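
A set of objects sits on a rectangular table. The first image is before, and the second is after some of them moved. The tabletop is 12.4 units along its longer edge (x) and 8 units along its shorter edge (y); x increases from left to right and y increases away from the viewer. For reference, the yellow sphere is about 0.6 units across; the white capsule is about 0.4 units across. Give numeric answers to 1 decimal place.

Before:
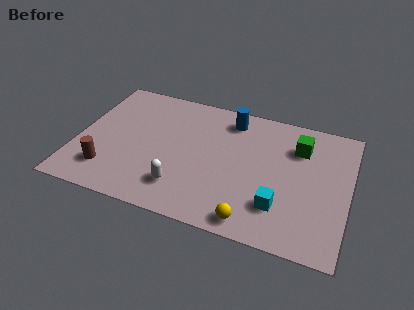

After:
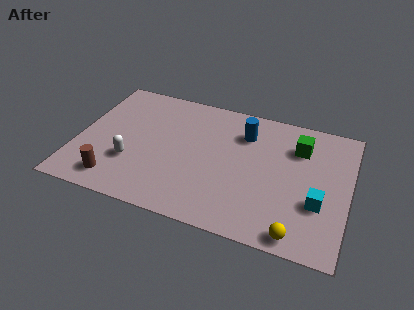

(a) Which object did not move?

the green cube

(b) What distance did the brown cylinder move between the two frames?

0.6

The brown cylinder was near (1.6, 1.8) before and (2.0, 1.3) after, so it travelled √(0.4² + 0.5²) ≈ 0.6 units.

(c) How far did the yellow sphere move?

2.0

From (8.3, 0.9) to (10.3, 0.8), the yellow sphere covered √(2.0² + 0.1²) ≈ 2.0 units.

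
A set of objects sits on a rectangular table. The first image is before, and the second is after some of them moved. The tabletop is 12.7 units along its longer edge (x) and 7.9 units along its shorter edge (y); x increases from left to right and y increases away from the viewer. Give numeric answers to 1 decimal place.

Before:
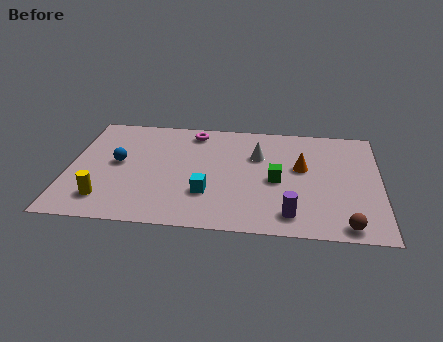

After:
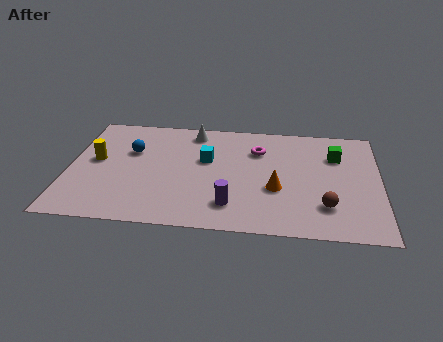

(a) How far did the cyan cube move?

2.4

From (5.7, 2.4) to (5.6, 4.8), the cyan cube covered √(0.1² + 2.4²) ≈ 2.4 units.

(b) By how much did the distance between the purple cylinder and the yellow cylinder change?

-1.3

They were about 7.5 units apart before and 6.2 after — 1.3 units closer together.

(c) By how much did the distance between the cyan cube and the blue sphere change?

-1.0

The distance was about 4.1 in the first image and 3.1 in the second, so they moved 1.0 units closer together.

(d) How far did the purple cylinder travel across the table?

2.4

From (9.1, 1.3) to (6.7, 1.7), the purple cylinder covered √(2.4² + 0.4²) ≈ 2.4 units.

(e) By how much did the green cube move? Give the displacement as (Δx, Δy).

(2.4, 2.0)

From the two frames, the green cube sits at roughly (8.5, 3.6) before and (10.9, 5.6) after.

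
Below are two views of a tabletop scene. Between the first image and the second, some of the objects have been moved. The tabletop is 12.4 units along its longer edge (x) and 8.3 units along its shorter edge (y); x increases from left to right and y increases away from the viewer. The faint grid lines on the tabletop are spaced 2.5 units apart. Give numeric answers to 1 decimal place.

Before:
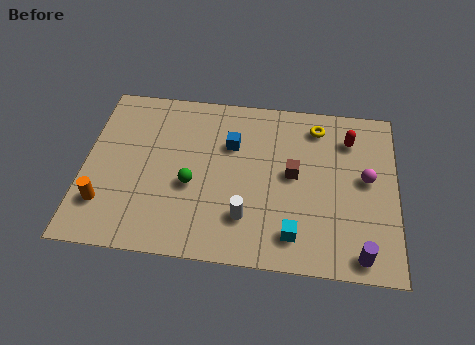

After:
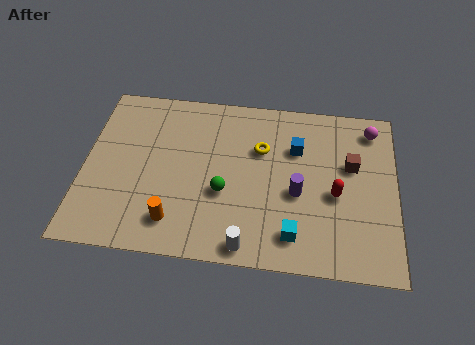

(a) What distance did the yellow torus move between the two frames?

2.6

The yellow torus was near (9.2, 6.9) before and (7.0, 5.5) after, so it travelled √(2.2² + 1.4²) ≈ 2.6 units.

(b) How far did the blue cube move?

2.6

The blue cube moved from about (5.8, 5.6) to (8.4, 5.7), a distance of √(2.6² + 0.1²) ≈ 2.6.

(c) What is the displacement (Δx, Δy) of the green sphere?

(1.3, -0.2)

From the two frames, the green sphere sits at roughly (4.3, 3.4) before and (5.6, 3.2) after.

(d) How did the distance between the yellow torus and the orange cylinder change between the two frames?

-4.5

The distance was about 9.6 in the first image and 5.1 in the second, so they moved 4.5 units closer together.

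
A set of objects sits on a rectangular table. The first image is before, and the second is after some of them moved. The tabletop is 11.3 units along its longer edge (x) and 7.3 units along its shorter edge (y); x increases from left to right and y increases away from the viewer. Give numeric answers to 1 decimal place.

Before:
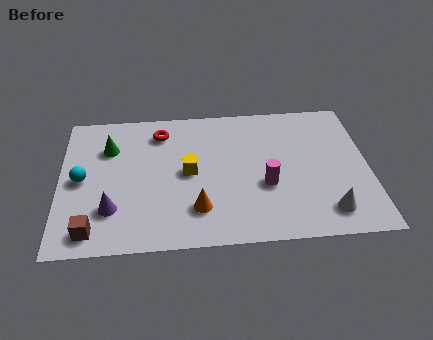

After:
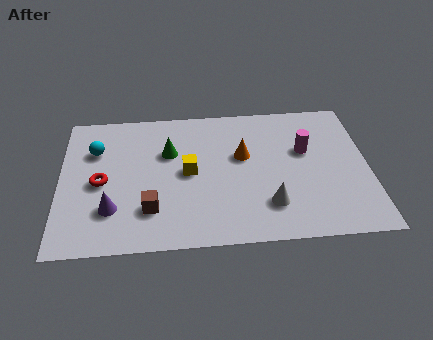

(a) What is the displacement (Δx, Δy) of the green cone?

(2.2, -0.4)

The green cone started near (1.8, 5.2) and ended near (4.0, 4.8).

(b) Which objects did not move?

the yellow cube and the purple cone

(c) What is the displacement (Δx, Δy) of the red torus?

(-2.2, -2.5)

From the two frames, the red torus sits at roughly (3.7, 5.9) before and (1.5, 3.4) after.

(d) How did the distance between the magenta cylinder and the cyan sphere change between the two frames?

+1.0

The distance was about 6.7 in the first image and 7.7 in the second, so they moved 1.0 units further apart.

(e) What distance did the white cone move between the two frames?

2.2

From (9.7, 1.3) to (7.6, 1.8), the white cone covered √(2.1² + 0.5²) ≈ 2.2 units.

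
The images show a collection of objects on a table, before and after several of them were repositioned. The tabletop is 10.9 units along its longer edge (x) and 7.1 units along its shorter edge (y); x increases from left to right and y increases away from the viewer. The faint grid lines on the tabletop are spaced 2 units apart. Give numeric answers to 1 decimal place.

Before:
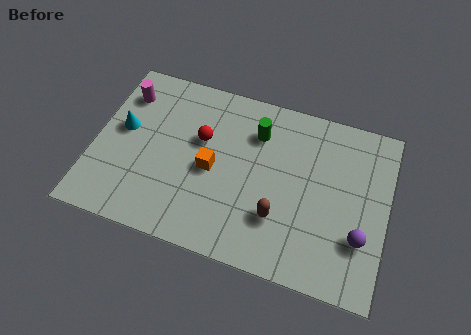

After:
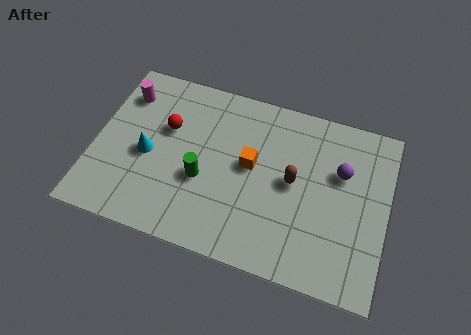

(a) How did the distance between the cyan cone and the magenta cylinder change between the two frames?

+1.0

Before: roughly 1.5 units apart; after: 2.5. That's 1.0 units further apart.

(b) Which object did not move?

the magenta cylinder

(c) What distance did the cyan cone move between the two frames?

1.3

From (1.0, 4.0) to (2.0, 3.2), the cyan cone covered √(1.0² + 0.8²) ≈ 1.3 units.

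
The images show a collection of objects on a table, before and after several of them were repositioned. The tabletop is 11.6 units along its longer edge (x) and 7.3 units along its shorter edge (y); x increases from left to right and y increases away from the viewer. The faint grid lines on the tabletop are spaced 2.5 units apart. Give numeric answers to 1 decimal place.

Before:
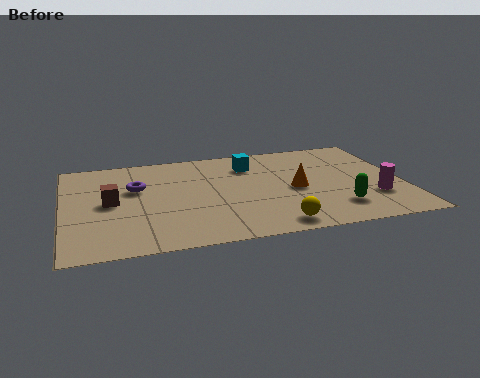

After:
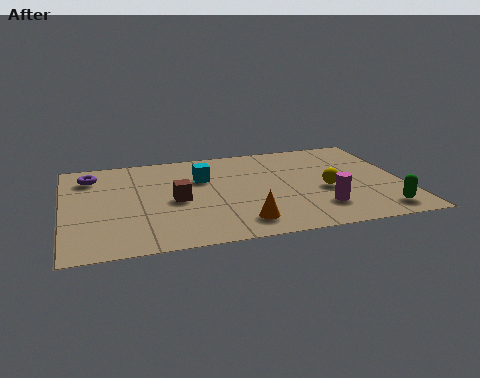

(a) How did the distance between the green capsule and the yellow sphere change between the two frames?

+0.3

They were about 2.3 units apart before and 2.6 after — 0.3 units further apart.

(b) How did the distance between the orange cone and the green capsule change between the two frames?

+2.6

The distance was about 2.1 in the first image and 4.7 in the second, so they moved 2.6 units further apart.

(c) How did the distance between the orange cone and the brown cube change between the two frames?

-3.3

They were about 6.3 units apart before and 3.0 after — 3.3 units closer together.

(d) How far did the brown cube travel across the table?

2.2

From (1.6, 3.7) to (3.8, 3.4), the brown cube covered √(2.2² + 0.3²) ≈ 2.2 units.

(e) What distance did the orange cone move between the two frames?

2.9

The orange cone moved from about (7.9, 3.4) to (5.9, 1.3), a distance of √(2.0² + 2.1²) ≈ 2.9.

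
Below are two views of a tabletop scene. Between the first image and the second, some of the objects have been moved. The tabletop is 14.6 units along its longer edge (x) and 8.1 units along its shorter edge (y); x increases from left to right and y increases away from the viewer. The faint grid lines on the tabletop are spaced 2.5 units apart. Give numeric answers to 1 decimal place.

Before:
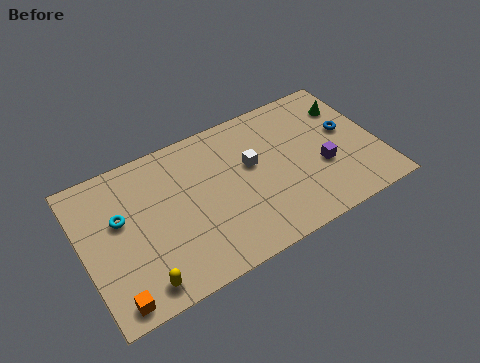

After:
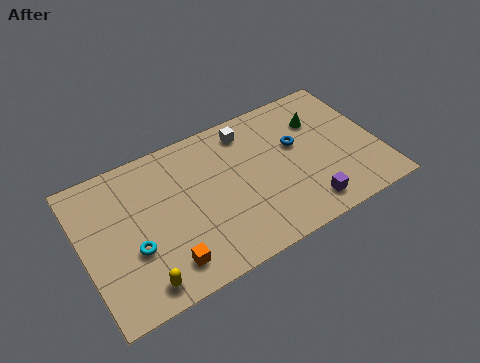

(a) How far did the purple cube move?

2.1

The purple cube was near (11.7, 3.1) before and (10.6, 1.3) after, so it travelled √(1.1² + 1.8²) ≈ 2.1 units.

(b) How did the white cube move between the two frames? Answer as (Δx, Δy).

(0.1, 2.0)

The white cube started near (8.4, 4.8) and ended near (8.5, 6.8).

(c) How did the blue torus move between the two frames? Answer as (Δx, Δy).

(-2.5, 0.3)

From the two frames, the blue torus sits at roughly (13.2, 4.6) before and (10.7, 4.9) after.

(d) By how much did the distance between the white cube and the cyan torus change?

+0.8

The distance was about 6.5 in the first image and 7.3 in the second, so they moved 0.8 units further apart.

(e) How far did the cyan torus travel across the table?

1.9

From (1.9, 4.9) to (2.3, 3.0), the cyan torus covered √(0.4² + 1.9²) ≈ 1.9 units.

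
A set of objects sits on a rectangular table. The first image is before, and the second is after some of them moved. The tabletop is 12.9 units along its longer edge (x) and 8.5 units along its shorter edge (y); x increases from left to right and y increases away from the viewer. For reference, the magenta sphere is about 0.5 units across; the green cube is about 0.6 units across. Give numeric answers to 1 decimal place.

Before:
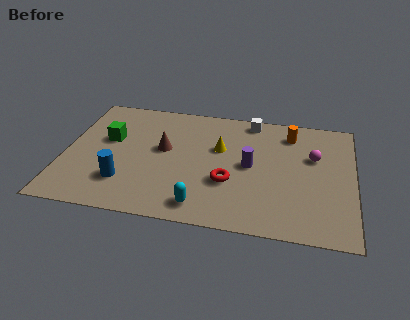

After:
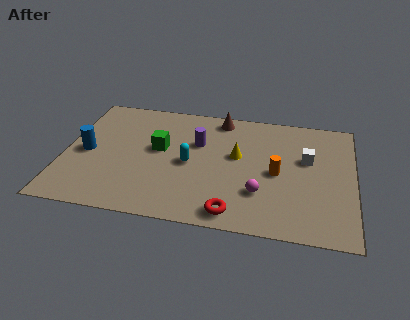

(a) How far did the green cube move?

2.3

The green cube was near (1.9, 5.1) before and (4.2, 4.8) after, so it travelled √(2.3² + 0.3²) ≈ 2.3 units.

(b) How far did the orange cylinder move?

2.9

The orange cylinder was near (10.0, 6.9) before and (9.5, 4.0) after, so it travelled √(0.5² + 2.9²) ≈ 2.9 units.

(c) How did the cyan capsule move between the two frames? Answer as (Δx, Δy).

(-0.7, 2.8)

The cyan capsule was at about (6.3, 1.2) and moved to about (5.6, 4.0).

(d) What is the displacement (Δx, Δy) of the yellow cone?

(0.8, -0.4)

The yellow cone was at about (6.9, 5.3) and moved to about (7.7, 4.9).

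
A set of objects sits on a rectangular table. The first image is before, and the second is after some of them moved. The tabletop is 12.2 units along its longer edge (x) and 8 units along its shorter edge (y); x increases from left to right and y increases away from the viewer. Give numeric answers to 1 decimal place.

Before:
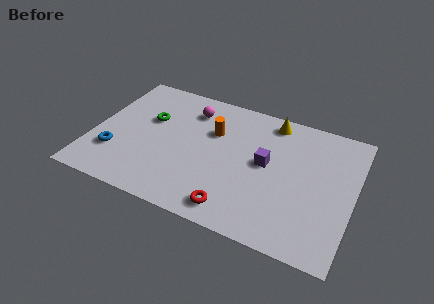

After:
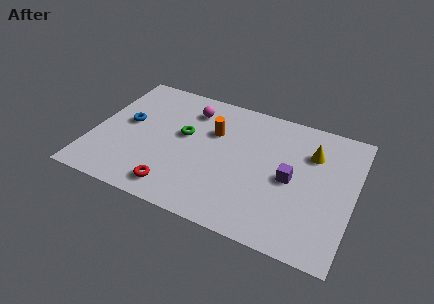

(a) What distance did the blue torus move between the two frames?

2.1

The blue torus moved from about (1.2, 2.3) to (1.5, 4.4), a distance of √(0.3² + 2.1²) ≈ 2.1.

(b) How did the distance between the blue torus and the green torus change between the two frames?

-0.3

The distance was about 3.0 in the first image and 2.7 in the second, so they moved 0.3 units closer together.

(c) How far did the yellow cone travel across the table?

2.4

The yellow cone moved from about (8.1, 7.0) to (10.1, 5.7), a distance of √(2.0² + 1.3²) ≈ 2.4.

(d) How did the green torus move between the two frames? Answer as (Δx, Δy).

(1.7, -0.4)

The green torus started near (2.5, 5.0) and ended near (4.2, 4.6).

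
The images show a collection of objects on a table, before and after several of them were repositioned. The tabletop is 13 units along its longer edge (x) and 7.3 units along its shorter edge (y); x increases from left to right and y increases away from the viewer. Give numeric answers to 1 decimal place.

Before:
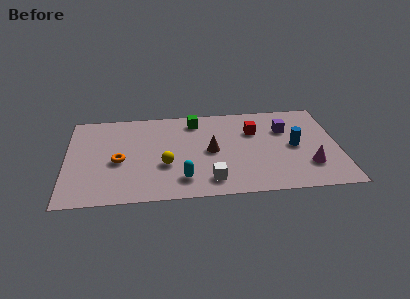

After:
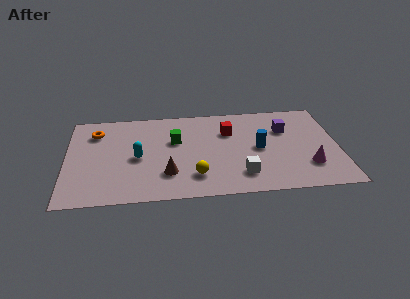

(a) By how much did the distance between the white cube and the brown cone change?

+1.2

They were about 2.3 units apart before and 3.5 after — 1.2 units further apart.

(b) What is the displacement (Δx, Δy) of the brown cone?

(-2.1, -1.6)

The brown cone was at about (6.9, 3.6) and moved to about (4.8, 2.0).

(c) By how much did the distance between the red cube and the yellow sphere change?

-1.1

They were about 4.9 units apart before and 3.8 after — 1.1 units closer together.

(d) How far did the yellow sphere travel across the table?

1.7

From (4.7, 2.7) to (6.1, 1.7), the yellow sphere covered √(1.4² + 1.0²) ≈ 1.7 units.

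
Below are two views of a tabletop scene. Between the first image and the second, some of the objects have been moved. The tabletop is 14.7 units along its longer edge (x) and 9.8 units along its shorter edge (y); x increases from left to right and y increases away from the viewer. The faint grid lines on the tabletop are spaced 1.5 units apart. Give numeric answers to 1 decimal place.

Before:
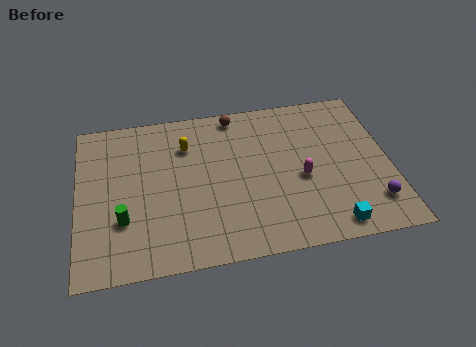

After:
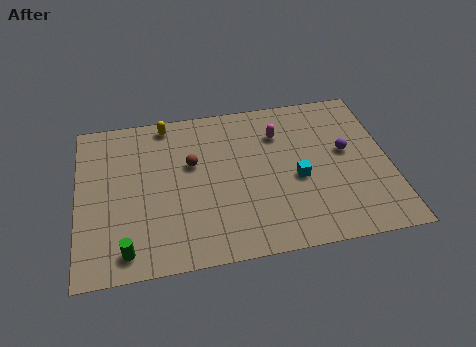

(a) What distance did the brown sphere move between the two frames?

3.6

The brown sphere was near (7.6, 8.8) before and (5.4, 6.0) after, so it travelled √(2.2² + 2.8²) ≈ 3.6 units.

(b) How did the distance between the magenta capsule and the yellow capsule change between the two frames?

-0.6

The distance was about 6.1 in the first image and 5.5 in the second, so they moved 0.6 units closer together.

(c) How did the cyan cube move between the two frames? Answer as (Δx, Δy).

(-1.4, 3.1)

From the two frames, the cyan cube sits at roughly (11.7, 1.1) before and (10.3, 4.2) after.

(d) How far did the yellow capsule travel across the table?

1.8

From (5.2, 7.2) to (4.3, 8.8), the yellow capsule covered √(0.9² + 1.6²) ≈ 1.8 units.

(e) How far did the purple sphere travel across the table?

3.5

The purple sphere moved from about (13.7, 2.1) to (12.7, 5.5), a distance of √(1.0² + 3.4²) ≈ 3.5.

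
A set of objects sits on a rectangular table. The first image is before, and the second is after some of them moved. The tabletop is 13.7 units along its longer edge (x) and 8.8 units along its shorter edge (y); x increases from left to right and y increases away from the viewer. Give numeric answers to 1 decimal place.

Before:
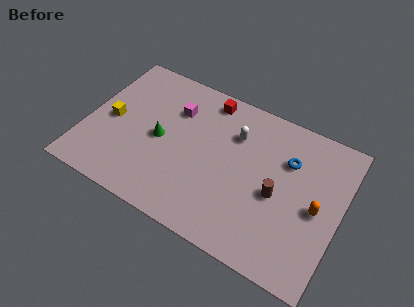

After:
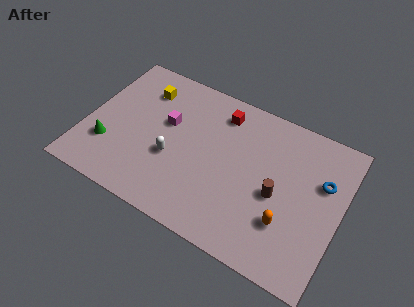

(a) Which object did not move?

the brown cylinder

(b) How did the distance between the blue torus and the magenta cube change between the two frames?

+2.2

They were about 6.2 units apart before and 8.4 after — 2.2 units further apart.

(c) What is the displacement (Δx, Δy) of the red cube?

(0.8, -0.5)

The red cube started near (6.1, 7.7) and ended near (6.9, 7.2).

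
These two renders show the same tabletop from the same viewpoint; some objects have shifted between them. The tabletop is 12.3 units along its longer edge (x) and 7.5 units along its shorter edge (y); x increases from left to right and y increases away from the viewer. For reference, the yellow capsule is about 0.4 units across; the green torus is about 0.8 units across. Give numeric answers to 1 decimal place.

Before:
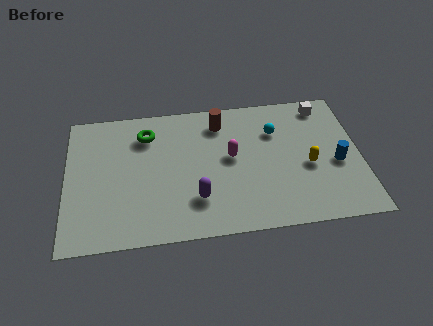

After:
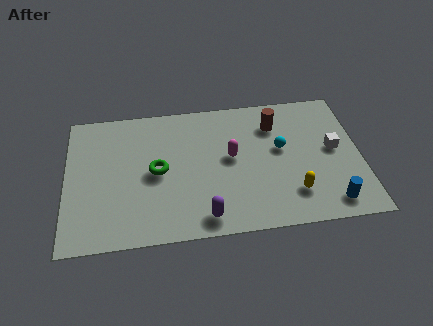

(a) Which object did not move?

the magenta capsule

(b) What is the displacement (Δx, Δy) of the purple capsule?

(0.3, -1.0)

The purple capsule was at about (5.4, 2.0) and moved to about (5.7, 1.0).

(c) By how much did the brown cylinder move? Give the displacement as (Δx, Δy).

(2.3, -0.4)

From the two frames, the brown cylinder sits at roughly (6.5, 6.1) before and (8.8, 5.7) after.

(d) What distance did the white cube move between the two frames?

2.5

The white cube moved from about (10.9, 6.5) to (11.2, 4.0), a distance of √(0.3² + 2.5²) ≈ 2.5.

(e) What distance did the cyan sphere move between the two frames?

1.0

From (8.8, 5.3) to (9.0, 4.3), the cyan sphere covered √(0.2² + 1.0²) ≈ 1.0 units.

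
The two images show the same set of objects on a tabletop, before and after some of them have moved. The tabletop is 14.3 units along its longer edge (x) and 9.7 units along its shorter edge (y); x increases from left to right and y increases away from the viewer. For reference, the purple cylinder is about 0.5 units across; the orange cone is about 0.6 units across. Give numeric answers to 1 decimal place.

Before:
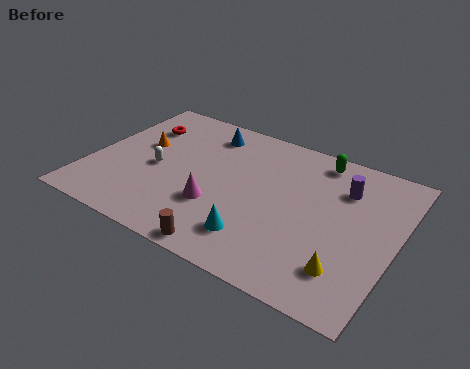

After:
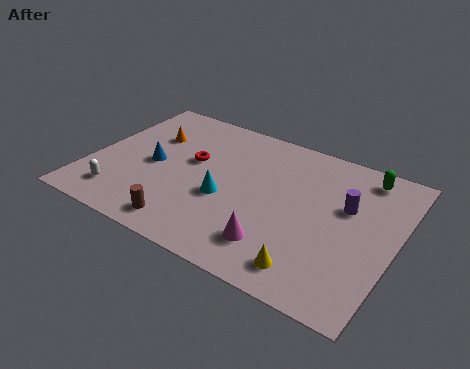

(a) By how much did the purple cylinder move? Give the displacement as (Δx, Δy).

(0.3, -1.1)

The purple cylinder was at about (11.6, 7.1) and moved to about (11.9, 6.0).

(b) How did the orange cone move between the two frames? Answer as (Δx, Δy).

(0.3, 0.9)

The orange cone started near (2.1, 5.7) and ended near (2.4, 6.6).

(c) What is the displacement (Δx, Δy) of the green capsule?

(2.2, -0.1)

From the two frames, the green capsule sits at roughly (10.2, 8.5) before and (12.4, 8.4) after.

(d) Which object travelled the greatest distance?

the blue cone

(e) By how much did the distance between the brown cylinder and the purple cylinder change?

+0.6

The distance was about 7.7 in the first image and 8.3 in the second, so they moved 0.6 units further apart.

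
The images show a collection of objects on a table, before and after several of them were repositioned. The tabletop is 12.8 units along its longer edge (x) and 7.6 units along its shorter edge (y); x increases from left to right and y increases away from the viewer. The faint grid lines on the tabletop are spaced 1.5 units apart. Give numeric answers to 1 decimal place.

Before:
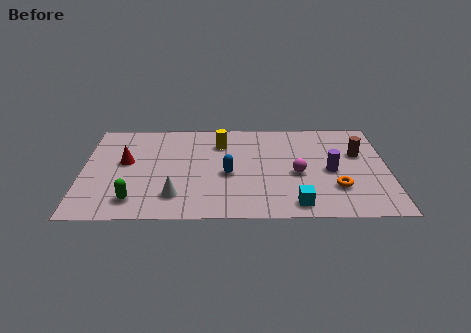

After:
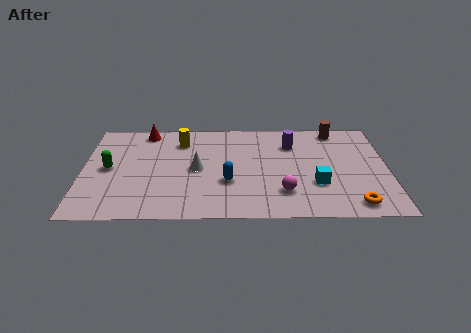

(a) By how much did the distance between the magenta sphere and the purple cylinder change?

+2.3

The distance was about 1.4 in the first image and 3.7 in the second, so they moved 2.3 units further apart.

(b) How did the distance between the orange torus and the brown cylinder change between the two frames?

+2.9

The distance was about 2.8 in the first image and 5.7 in the second, so they moved 2.9 units further apart.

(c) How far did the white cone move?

2.2

From (3.9, 1.7) to (4.8, 3.7), the white cone covered √(0.9² + 2.0²) ≈ 2.2 units.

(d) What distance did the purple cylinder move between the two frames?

2.6

From (10.4, 3.5) to (8.8, 5.6), the purple cylinder covered √(1.6² + 2.1²) ≈ 2.6 units.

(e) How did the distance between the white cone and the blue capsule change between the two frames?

-1.1

Before: roughly 2.7 units apart; after: 1.6. That's 1.1 units closer together.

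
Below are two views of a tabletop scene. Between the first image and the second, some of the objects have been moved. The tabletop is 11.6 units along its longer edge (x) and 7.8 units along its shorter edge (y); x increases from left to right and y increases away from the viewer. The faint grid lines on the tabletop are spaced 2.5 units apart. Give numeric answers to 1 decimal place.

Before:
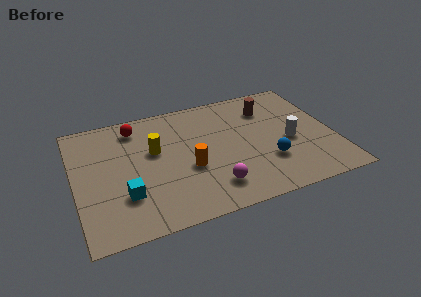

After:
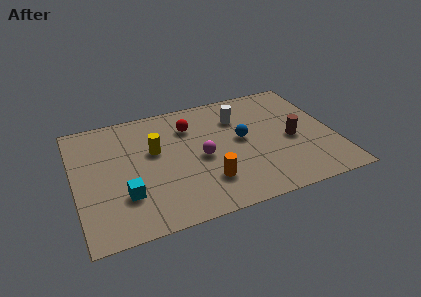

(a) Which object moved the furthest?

the white cylinder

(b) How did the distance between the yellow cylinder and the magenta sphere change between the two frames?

-1.6

The distance was about 3.9 in the first image and 2.3 in the second, so they moved 1.6 units closer together.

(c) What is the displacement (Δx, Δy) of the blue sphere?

(-1.0, 1.8)

The blue sphere started near (8.5, 2.4) and ended near (7.5, 4.2).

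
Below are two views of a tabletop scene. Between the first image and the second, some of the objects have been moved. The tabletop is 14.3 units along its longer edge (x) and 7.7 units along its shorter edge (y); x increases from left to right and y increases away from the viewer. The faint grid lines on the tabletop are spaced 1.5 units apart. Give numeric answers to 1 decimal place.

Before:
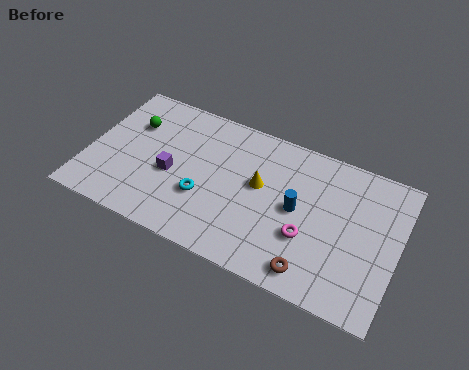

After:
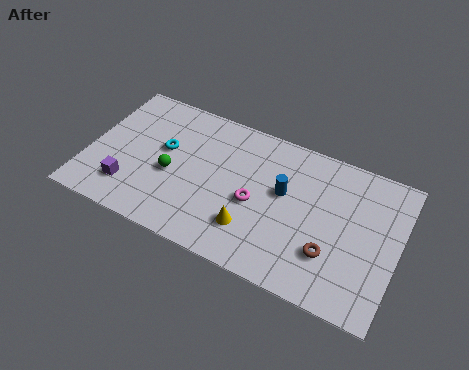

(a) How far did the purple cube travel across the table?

2.3

The purple cube moved from about (3.9, 3.3) to (2.1, 1.8), a distance of √(1.8² + 1.5²) ≈ 2.3.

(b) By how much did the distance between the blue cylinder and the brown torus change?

+0.3

Before: roughly 3.0 units apart; after: 3.3. That's 0.3 units further apart.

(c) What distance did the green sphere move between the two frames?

2.9

The green sphere moved from about (1.8, 5.3) to (3.9, 3.3), a distance of √(2.1² + 2.0²) ≈ 2.9.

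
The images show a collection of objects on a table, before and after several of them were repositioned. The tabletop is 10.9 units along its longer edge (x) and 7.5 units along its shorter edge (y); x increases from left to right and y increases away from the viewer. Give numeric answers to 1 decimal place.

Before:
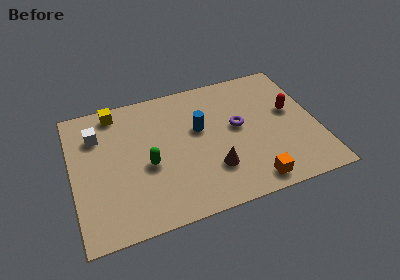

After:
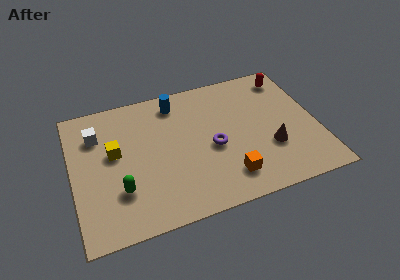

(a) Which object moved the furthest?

the brown cone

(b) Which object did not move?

the white cube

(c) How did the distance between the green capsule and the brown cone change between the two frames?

+3.7

They were about 3.0 units apart before and 6.7 after — 3.7 units further apart.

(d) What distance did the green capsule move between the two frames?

1.6

The green capsule moved from about (3.3, 3.2) to (2.0, 2.2), a distance of √(1.3² + 1.0²) ≈ 1.6.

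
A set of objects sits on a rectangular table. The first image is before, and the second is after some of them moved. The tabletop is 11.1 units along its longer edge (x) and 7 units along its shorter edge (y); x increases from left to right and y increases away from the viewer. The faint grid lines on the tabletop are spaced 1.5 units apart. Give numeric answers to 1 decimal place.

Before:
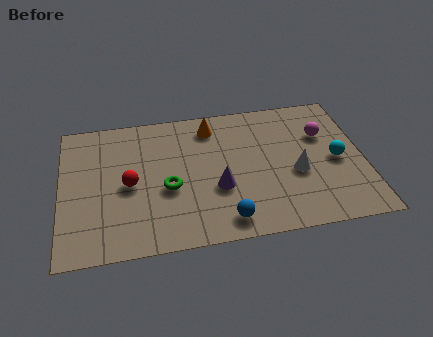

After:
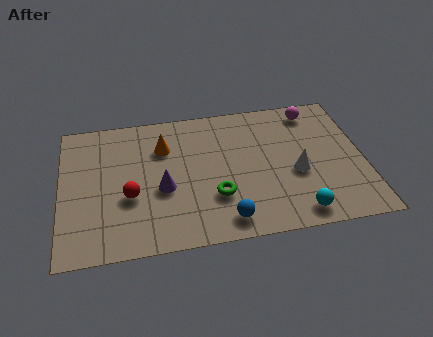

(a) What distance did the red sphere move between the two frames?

0.6

The red sphere moved from about (2.5, 3.3) to (2.5, 2.7), a distance of √(0.0² + 0.6²) ≈ 0.6.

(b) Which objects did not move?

the white cone and the blue sphere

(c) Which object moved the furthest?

the cyan sphere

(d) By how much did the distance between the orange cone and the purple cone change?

-1.1

The distance was about 3.2 in the first image and 2.1 in the second, so they moved 1.1 units closer together.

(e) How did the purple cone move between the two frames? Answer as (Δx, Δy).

(-2.0, 0.3)

The purple cone was at about (5.7, 2.6) and moved to about (3.7, 2.9).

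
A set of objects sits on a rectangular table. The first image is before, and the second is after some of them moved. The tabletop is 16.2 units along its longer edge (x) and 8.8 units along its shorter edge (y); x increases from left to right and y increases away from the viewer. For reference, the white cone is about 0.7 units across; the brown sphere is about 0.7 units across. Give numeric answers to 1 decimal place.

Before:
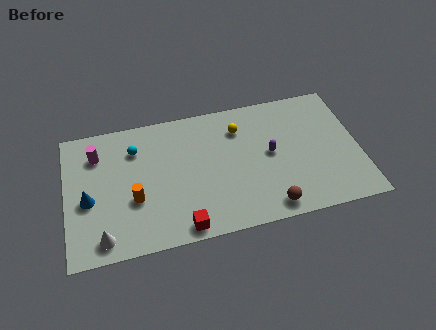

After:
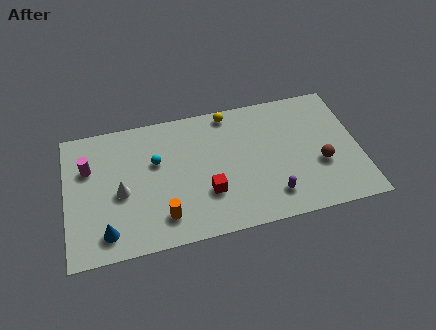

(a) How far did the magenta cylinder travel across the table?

0.9

From (1.8, 6.7) to (1.3, 5.9), the magenta cylinder covered √(0.5² + 0.8²) ≈ 0.9 units.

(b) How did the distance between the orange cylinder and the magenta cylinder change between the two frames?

+1.8

Before: roughly 3.9 units apart; after: 5.7. That's 1.8 units further apart.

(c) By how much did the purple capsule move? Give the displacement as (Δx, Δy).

(-0.1, -2.8)

The purple capsule started near (11.3, 4.6) and ended near (11.2, 1.8).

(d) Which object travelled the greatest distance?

the brown sphere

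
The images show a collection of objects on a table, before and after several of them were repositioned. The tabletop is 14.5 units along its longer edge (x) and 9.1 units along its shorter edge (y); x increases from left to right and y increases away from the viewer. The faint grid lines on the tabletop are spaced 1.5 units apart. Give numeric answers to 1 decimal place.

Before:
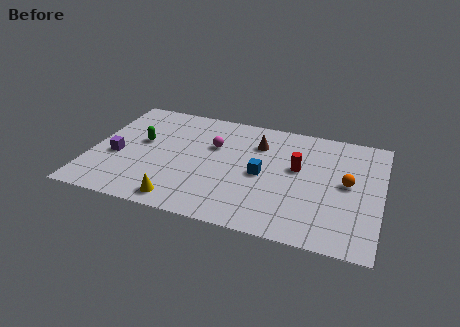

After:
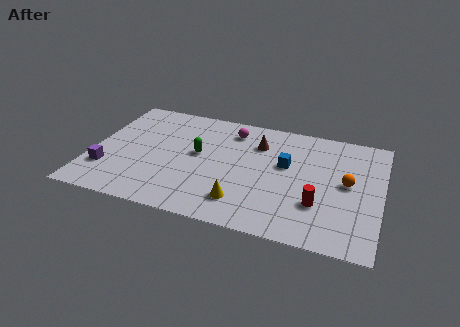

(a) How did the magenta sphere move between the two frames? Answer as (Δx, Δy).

(0.8, 1.5)

From the two frames, the magenta sphere sits at roughly (6.0, 5.9) before and (6.8, 7.4) after.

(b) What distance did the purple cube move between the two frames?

1.3

The purple cube was near (1.3, 3.7) before and (0.9, 2.5) after, so it travelled √(0.4² + 1.2²) ≈ 1.3 units.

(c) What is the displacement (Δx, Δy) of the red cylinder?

(1.2, -2.5)

The red cylinder started near (10.3, 5.3) and ended near (11.5, 2.8).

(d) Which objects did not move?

the orange sphere and the brown cone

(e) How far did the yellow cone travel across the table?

3.1

The yellow cone moved from about (4.8, 1.1) to (7.8, 1.9), a distance of √(3.0² + 0.8²) ≈ 3.1.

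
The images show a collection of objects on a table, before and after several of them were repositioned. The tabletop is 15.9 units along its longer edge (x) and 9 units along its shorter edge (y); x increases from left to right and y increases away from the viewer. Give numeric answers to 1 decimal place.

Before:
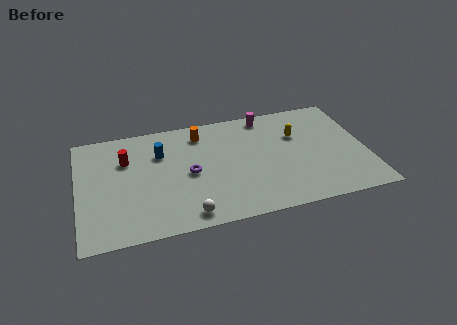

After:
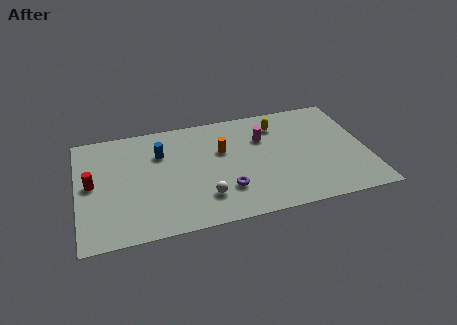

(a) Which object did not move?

the blue cylinder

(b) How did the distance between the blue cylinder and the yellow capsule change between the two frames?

-1.0

Before: roughly 7.6 units apart; after: 6.6. That's 1.0 units closer together.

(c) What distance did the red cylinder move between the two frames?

2.4

From (2.7, 6.2) to (0.8, 4.7), the red cylinder covered √(1.9² + 1.5²) ≈ 2.4 units.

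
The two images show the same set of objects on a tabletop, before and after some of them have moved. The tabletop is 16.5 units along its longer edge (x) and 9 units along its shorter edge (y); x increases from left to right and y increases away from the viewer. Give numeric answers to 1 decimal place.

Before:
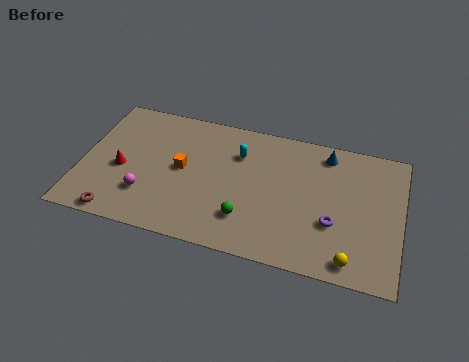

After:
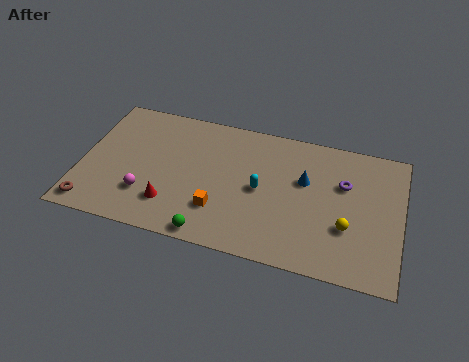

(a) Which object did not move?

the magenta sphere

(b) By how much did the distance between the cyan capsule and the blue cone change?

-2.2

Before: roughly 4.7 units apart; after: 2.5. That's 2.2 units closer together.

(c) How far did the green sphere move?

2.3

The green sphere moved from about (8.7, 2.3) to (7.0, 0.8), a distance of √(1.7² + 1.5²) ≈ 2.3.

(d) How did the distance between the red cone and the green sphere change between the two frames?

-4.2

Before: roughly 6.8 units apart; after: 2.6. That's 4.2 units closer together.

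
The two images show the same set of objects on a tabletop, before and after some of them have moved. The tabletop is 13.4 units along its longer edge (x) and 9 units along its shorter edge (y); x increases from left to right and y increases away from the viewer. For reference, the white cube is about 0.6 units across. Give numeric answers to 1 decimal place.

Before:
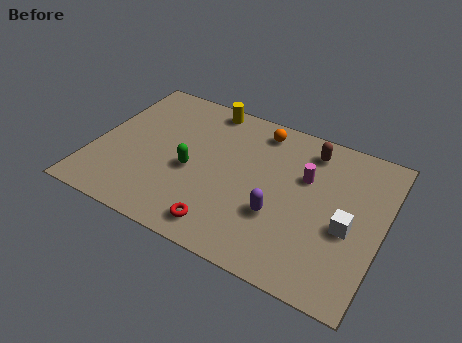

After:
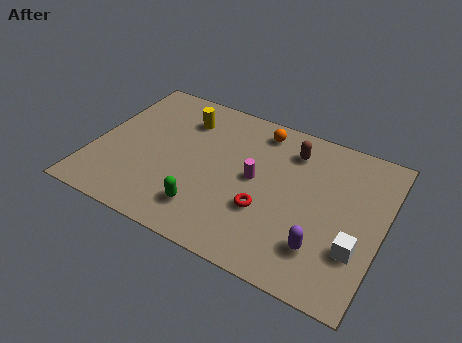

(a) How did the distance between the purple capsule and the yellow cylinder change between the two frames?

+2.0

They were about 6.5 units apart before and 8.5 after — 2.0 units further apart.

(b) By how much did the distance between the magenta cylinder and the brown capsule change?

+1.1

They were about 1.7 units apart before and 2.8 after — 1.1 units further apart.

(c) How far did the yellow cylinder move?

1.5

The yellow cylinder was near (4.7, 8.1) before and (3.8, 6.9) after, so it travelled √(0.9² + 1.2²) ≈ 1.5 units.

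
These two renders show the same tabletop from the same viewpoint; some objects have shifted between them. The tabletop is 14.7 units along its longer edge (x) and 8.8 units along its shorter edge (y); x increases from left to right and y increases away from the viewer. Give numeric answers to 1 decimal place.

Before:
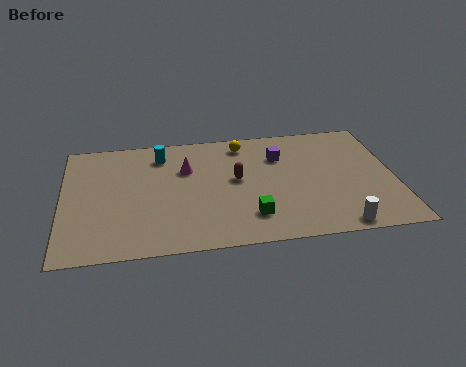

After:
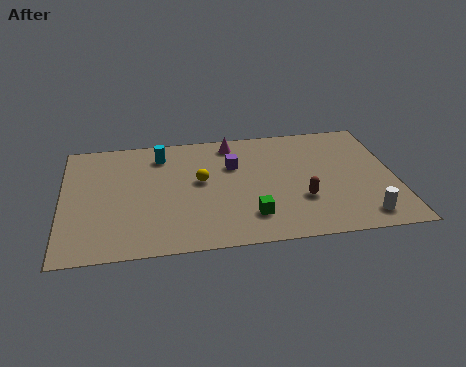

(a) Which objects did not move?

the green cube and the cyan cylinder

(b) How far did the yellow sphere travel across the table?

3.3

The yellow sphere moved from about (8.1, 7.5) to (6.1, 4.9), a distance of √(2.0² + 2.6²) ≈ 3.3.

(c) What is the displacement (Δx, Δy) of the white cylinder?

(1.1, 0.5)

From the two frames, the white cylinder sits at roughly (12.0, 0.8) before and (13.1, 1.3) after.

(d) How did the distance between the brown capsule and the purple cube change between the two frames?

+1.7

Before: roughly 2.5 units apart; after: 4.2. That's 1.7 units further apart.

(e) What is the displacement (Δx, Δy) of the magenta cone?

(2.1, 1.7)

The magenta cone was at about (5.5, 5.9) and moved to about (7.6, 7.6).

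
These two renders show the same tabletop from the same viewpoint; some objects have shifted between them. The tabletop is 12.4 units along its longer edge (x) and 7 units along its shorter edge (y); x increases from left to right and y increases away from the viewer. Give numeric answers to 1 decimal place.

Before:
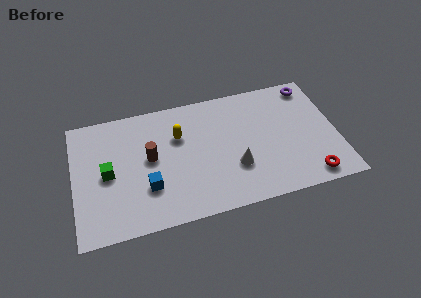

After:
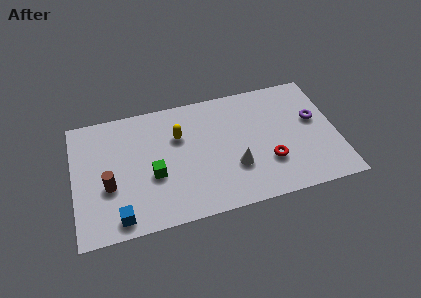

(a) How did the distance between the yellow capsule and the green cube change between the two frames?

-1.3

They were about 3.6 units apart before and 2.3 after — 1.3 units closer together.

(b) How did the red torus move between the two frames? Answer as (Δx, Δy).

(-1.8, 1.3)

The red torus started near (10.9, 0.9) and ended near (9.1, 2.2).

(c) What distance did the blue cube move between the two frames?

1.9

The blue cube moved from about (3.4, 2.2) to (2.0, 0.9), a distance of √(1.4² + 1.3²) ≈ 1.9.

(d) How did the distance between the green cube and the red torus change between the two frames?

-4.2

They were about 9.6 units apart before and 5.4 after — 4.2 units closer together.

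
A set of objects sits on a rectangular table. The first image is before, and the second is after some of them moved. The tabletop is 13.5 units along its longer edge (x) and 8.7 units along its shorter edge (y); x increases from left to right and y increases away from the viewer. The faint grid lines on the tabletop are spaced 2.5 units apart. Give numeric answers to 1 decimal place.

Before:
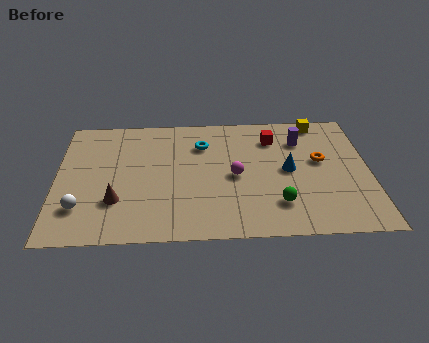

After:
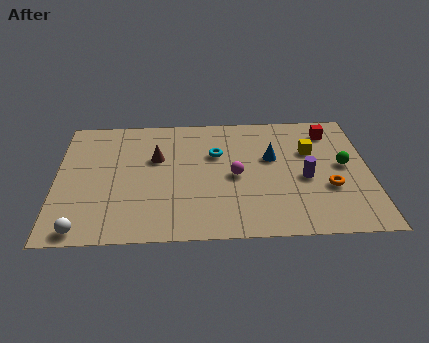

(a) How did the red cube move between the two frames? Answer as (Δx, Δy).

(2.5, 0.4)

The red cube was at about (9.4, 6.7) and moved to about (11.9, 7.1).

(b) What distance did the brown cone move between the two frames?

3.4

The brown cone moved from about (2.6, 2.6) to (4.3, 5.5), a distance of √(1.7² + 2.9²) ≈ 3.4.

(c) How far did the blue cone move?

1.1

The blue cone was near (10.0, 4.4) before and (9.3, 5.3) after, so it travelled √(0.7² + 0.9²) ≈ 1.1 units.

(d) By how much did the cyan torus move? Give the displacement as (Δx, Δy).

(0.6, -0.7)

The cyan torus started near (6.3, 6.4) and ended near (6.9, 5.7).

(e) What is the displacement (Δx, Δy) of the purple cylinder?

(0.1, -2.7)

From the two frames, the purple cylinder sits at roughly (10.6, 6.5) before and (10.7, 3.8) after.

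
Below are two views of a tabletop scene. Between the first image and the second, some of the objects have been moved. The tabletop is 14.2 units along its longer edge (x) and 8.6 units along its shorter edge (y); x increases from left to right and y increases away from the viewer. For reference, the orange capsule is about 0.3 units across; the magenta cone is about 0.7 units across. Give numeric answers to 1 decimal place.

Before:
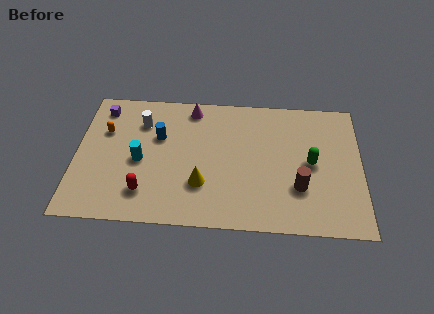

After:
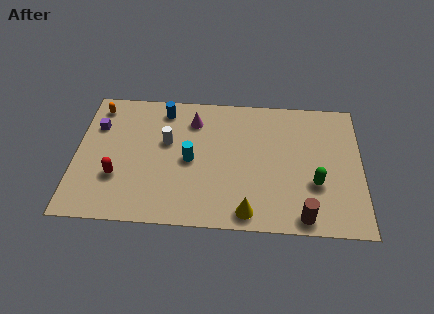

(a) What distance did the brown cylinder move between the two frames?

1.8

The brown cylinder moved from about (11.1, 2.7) to (11.3, 0.9), a distance of √(0.2² + 1.8²) ≈ 1.8.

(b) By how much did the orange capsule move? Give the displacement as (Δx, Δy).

(-0.4, 1.6)

The orange capsule started near (1.4, 5.7) and ended near (1.0, 7.3).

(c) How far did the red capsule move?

1.7

The red capsule moved from about (3.5, 1.9) to (2.1, 2.8), a distance of √(1.4² + 0.9²) ≈ 1.7.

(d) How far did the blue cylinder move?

1.8

From (4.1, 5.5) to (4.3, 7.3), the blue cylinder covered √(0.2² + 1.8²) ≈ 1.8 units.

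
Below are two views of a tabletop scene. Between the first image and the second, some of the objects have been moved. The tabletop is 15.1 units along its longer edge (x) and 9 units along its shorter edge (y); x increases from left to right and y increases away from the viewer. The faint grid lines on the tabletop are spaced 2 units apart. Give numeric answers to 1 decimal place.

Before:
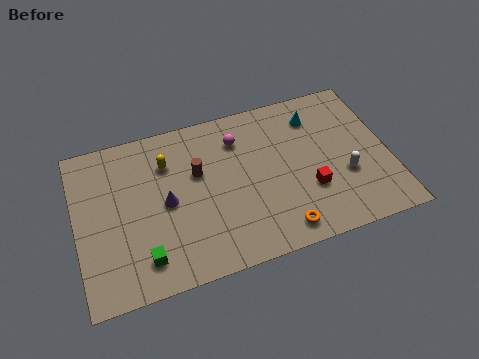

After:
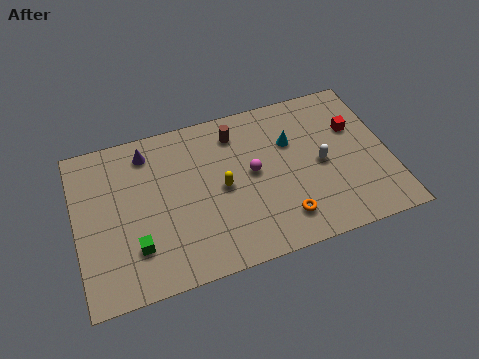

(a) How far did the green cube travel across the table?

0.8

The green cube was near (3.0, 1.7) before and (2.7, 2.4) after, so it travelled √(0.3² + 0.7²) ≈ 0.8 units.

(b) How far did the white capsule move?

1.5

The white capsule moved from about (12.9, 3.3) to (11.8, 4.3), a distance of √(1.1² + 1.0²) ≈ 1.5.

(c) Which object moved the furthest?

the red cube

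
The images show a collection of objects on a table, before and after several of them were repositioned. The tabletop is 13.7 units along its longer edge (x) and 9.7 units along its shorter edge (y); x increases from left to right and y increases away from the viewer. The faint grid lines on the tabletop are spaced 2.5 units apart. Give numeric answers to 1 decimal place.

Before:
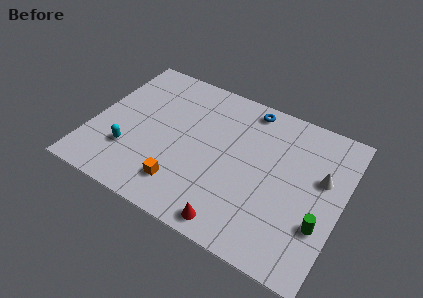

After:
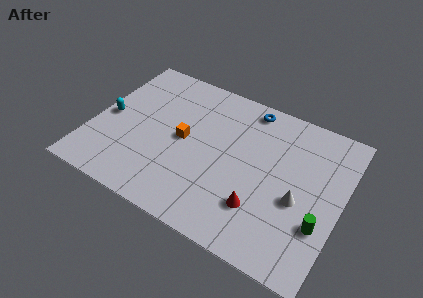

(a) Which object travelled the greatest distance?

the orange cube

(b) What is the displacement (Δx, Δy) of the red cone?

(1.2, 1.6)

The red cone started near (8.4, 1.0) and ended near (9.6, 2.6).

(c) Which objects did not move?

the green cylinder and the blue torus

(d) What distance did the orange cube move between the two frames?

2.9

The orange cube was near (5.4, 2.0) before and (5.0, 4.9) after, so it travelled √(0.4² + 2.9²) ≈ 2.9 units.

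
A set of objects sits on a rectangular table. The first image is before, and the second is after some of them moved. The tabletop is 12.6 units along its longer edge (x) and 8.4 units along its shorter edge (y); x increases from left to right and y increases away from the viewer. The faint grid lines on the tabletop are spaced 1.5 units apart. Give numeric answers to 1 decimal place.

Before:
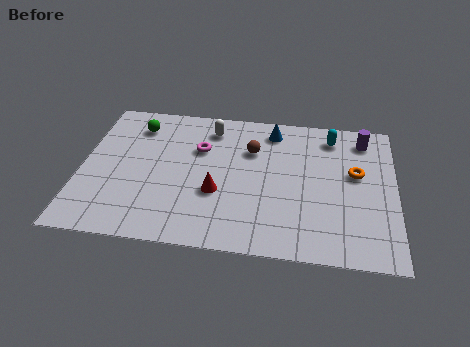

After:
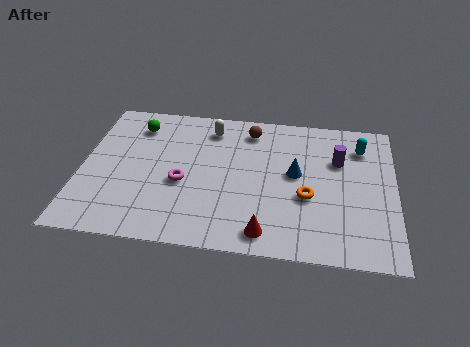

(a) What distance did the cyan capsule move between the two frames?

1.3

From (10.0, 7.0) to (11.2, 6.5), the cyan capsule covered √(1.2² + 0.5²) ≈ 1.3 units.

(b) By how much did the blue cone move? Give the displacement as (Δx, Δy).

(1.0, -2.5)

From the two frames, the blue cone sits at roughly (7.6, 7.1) before and (8.6, 4.6) after.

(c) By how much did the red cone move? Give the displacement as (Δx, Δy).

(2.0, -2.0)

From the two frames, the red cone sits at roughly (5.5, 3.1) before and (7.5, 1.1) after.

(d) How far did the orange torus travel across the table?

2.5

The orange torus was near (11.0, 4.9) before and (9.1, 3.3) after, so it travelled √(1.9² + 1.6²) ≈ 2.5 units.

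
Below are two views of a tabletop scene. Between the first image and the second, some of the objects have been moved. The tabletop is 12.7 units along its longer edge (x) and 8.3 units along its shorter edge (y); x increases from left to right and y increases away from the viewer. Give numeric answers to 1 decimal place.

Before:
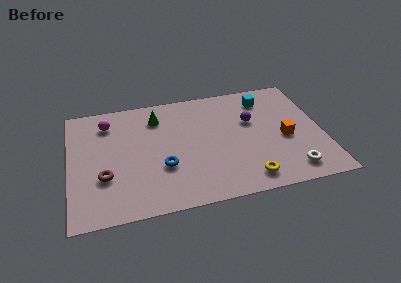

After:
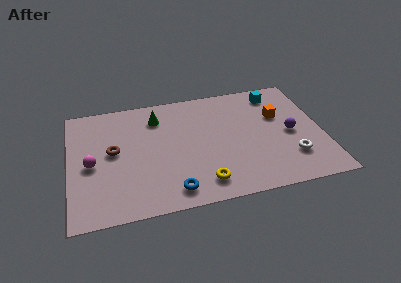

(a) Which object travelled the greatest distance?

the magenta sphere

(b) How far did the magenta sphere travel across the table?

2.9

From (2.0, 6.6) to (1.1, 3.8), the magenta sphere covered √(0.9² + 2.8²) ≈ 2.9 units.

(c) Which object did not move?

the green cone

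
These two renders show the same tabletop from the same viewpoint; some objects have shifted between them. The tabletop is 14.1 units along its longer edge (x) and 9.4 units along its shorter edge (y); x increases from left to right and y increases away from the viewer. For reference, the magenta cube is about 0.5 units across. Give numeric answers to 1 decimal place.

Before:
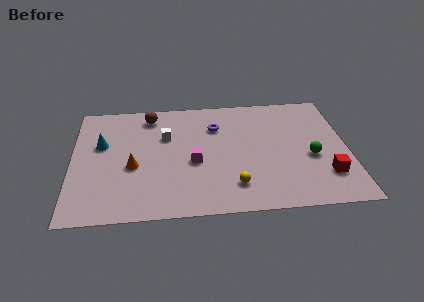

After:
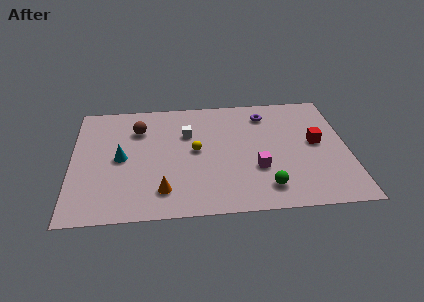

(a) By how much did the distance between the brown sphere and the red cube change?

-1.2

Before: roughly 10.5 units apart; after: 9.3. That's 1.2 units closer together.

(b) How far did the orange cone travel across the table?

2.5

From (3.1, 3.9) to (4.6, 1.9), the orange cone covered √(1.5² + 2.0²) ≈ 2.5 units.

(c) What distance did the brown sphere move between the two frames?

1.3

From (4.0, 8.0) to (3.4, 6.9), the brown sphere covered √(0.6² + 1.1²) ≈ 1.3 units.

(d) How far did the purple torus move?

2.7

From (7.4, 6.8) to (10.0, 7.6), the purple torus covered √(2.6² + 0.8²) ≈ 2.7 units.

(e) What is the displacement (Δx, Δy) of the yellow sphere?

(-1.9, 2.9)

From the two frames, the yellow sphere sits at roughly (8.2, 2.0) before and (6.3, 4.9) after.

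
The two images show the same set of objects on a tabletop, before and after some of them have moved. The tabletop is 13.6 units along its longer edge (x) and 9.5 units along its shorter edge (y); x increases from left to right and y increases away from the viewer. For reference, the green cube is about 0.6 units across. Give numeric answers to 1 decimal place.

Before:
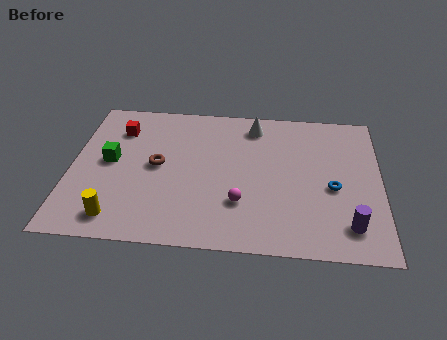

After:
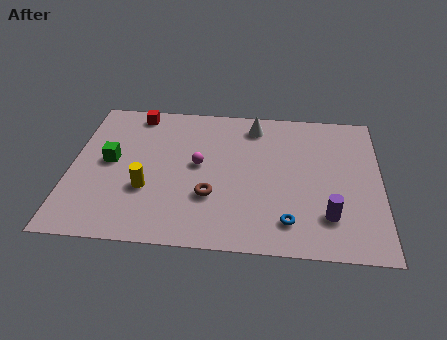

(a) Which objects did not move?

the white cone and the green cube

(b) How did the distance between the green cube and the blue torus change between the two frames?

-1.3

The distance was about 9.8 in the first image and 8.5 in the second, so they moved 1.3 units closer together.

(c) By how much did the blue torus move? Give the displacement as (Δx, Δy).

(-1.9, -2.3)

The blue torus started near (11.5, 4.1) and ended near (9.6, 1.8).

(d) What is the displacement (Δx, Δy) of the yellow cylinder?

(1.2, 1.9)

The yellow cylinder was at about (2.2, 1.4) and moved to about (3.4, 3.3).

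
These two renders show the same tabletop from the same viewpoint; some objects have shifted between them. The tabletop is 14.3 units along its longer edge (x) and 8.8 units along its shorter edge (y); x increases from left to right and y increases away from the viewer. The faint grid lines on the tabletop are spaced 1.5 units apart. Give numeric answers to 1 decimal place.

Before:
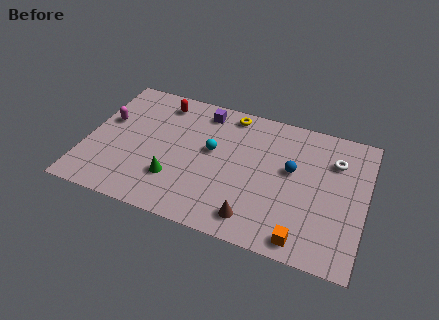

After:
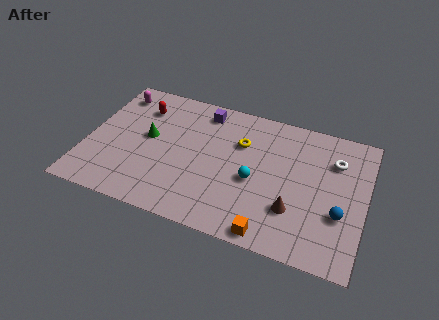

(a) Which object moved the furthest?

the blue sphere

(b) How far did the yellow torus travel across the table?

1.9

The yellow torus was near (7.1, 7.8) before and (7.8, 6.0) after, so it travelled √(0.7² + 1.8²) ≈ 1.9 units.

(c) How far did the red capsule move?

1.2

From (3.5, 7.4) to (2.5, 6.7), the red capsule covered √(1.0² + 0.7²) ≈ 1.2 units.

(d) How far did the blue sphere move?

3.3

The blue sphere was near (10.5, 5.1) before and (13.1, 3.1) after, so it travelled √(2.6² + 2.0²) ≈ 3.3 units.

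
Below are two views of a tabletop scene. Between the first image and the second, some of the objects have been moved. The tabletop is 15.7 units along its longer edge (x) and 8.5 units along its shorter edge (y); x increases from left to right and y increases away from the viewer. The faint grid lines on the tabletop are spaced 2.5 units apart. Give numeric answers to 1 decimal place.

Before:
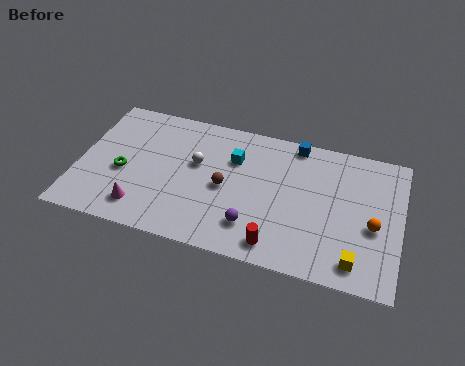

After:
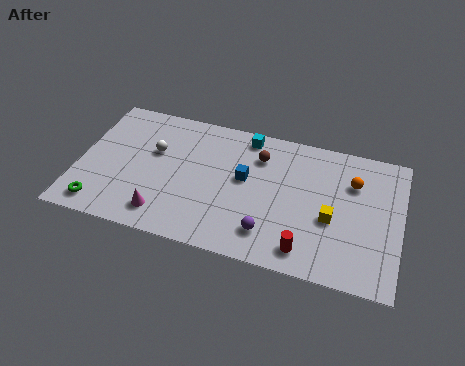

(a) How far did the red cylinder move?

1.4

From (9.9, 1.2) to (11.3, 1.3), the red cylinder covered √(1.4² + 0.1²) ≈ 1.4 units.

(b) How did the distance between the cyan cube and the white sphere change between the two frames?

+2.9

They were about 2.0 units apart before and 4.9 after — 2.9 units further apart.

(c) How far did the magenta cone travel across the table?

1.1

From (3.3, 1.6) to (4.4, 1.5), the magenta cone covered √(1.1² + 0.1²) ≈ 1.1 units.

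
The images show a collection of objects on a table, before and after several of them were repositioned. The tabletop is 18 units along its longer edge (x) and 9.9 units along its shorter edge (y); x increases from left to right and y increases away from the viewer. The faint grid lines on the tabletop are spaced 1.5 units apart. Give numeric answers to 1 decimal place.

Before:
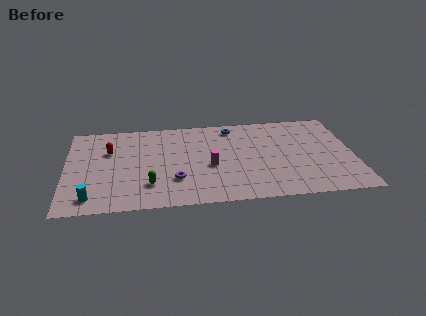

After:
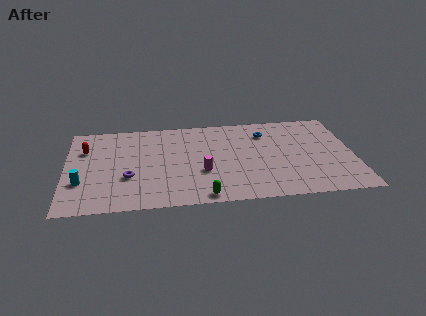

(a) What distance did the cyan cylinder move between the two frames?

1.8

From (1.6, 1.5) to (1.0, 3.2), the cyan cylinder covered √(0.6² + 1.7²) ≈ 1.8 units.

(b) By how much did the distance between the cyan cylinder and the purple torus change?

-2.5

The distance was about 5.4 in the first image and 2.9 in the second, so they moved 2.5 units closer together.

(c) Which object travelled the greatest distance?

the green capsule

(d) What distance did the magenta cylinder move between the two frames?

0.8

From (9.0, 4.2) to (8.5, 3.6), the magenta cylinder covered √(0.5² + 0.6²) ≈ 0.8 units.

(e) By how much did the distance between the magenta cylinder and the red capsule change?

+1.3

Before: roughly 6.7 units apart; after: 8.0. That's 1.3 units further apart.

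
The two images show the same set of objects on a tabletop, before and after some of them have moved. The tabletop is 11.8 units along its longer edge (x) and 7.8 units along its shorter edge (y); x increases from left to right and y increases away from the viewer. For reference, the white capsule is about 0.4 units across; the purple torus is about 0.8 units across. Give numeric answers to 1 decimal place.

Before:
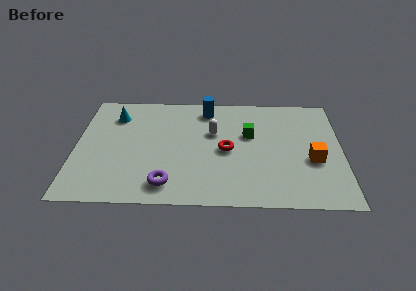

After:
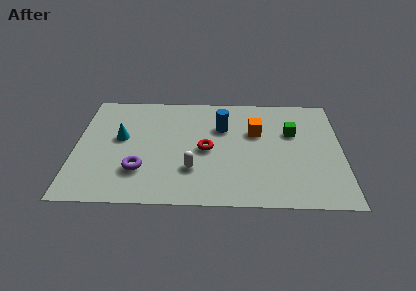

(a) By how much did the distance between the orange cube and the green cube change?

-1.7

They were about 3.3 units apart before and 1.6 after — 1.7 units closer together.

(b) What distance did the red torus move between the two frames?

0.9

From (6.7, 3.7) to (5.8, 3.7), the red torus covered √(0.9² + 0.0²) ≈ 0.9 units.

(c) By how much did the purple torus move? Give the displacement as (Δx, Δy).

(-1.2, 0.9)

The purple torus was at about (4.1, 1.3) and moved to about (2.9, 2.2).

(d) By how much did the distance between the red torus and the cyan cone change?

-1.6

Before: roughly 5.5 units apart; after: 3.9. That's 1.6 units closer together.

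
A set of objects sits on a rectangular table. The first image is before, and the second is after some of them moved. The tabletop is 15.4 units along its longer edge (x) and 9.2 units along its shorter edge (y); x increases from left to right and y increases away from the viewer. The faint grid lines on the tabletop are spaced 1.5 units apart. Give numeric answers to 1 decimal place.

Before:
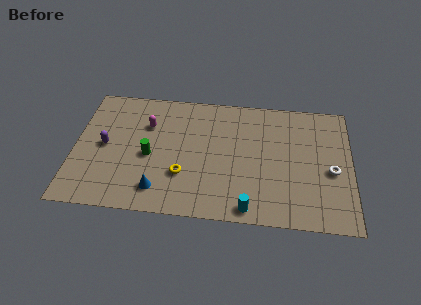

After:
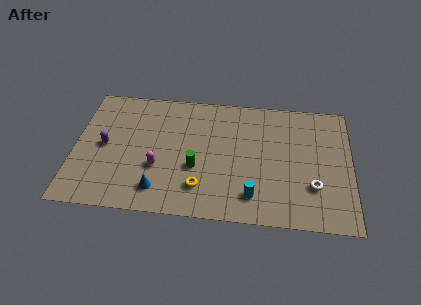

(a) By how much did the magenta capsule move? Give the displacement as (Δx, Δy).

(0.7, -3.1)

From the two frames, the magenta capsule sits at roughly (4.0, 6.4) before and (4.7, 3.3) after.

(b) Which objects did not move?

the purple capsule and the blue cone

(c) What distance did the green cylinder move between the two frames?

2.7

From (4.2, 4.1) to (6.8, 3.5), the green cylinder covered √(2.6² + 0.6²) ≈ 2.7 units.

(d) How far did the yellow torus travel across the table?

1.3

The yellow torus was near (6.1, 2.9) before and (7.1, 2.1) after, so it travelled √(1.0² + 0.8²) ≈ 1.3 units.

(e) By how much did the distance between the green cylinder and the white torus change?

-3.6

The distance was about 10.1 in the first image and 6.5 in the second, so they moved 3.6 units closer together.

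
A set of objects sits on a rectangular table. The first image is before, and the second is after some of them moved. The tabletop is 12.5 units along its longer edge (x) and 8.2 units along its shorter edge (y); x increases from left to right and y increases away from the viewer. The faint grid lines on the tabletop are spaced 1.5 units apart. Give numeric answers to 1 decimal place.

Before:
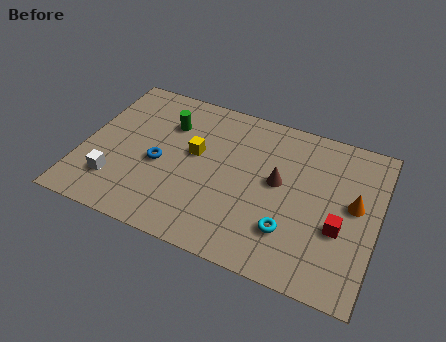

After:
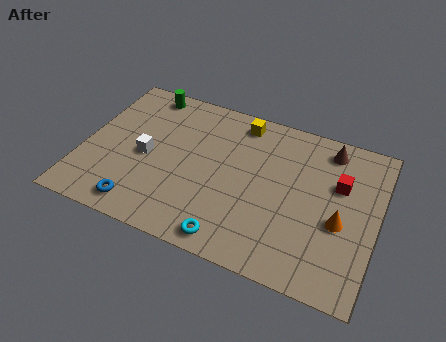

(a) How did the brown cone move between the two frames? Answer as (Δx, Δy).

(1.9, 2.5)

From the two frames, the brown cone sits at roughly (8.3, 4.5) before and (10.2, 7.0) after.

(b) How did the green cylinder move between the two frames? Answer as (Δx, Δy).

(-1.2, 1.4)

The green cylinder was at about (3.4, 5.9) and moved to about (2.2, 7.3).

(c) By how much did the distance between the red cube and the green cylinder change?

+0.7

They were about 8.1 units apart before and 8.8 after — 0.7 units further apart.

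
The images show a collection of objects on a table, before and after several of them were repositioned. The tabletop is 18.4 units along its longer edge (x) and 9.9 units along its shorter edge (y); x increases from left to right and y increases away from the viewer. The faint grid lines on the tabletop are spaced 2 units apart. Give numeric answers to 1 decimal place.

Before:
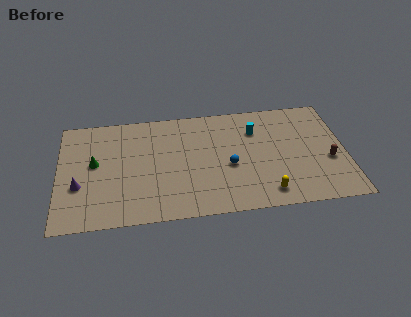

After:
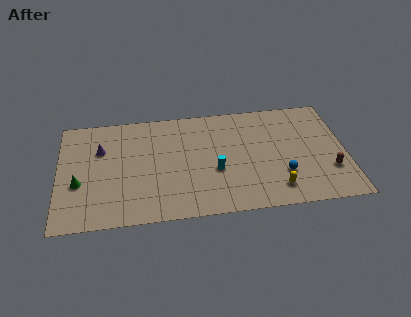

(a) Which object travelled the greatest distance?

the cyan cylinder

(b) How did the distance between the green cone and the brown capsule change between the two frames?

+0.9

The distance was about 15.1 in the first image and 16.0 in the second, so they moved 0.9 units further apart.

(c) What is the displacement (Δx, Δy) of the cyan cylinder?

(-2.7, -3.3)

From the two frames, the cyan cylinder sits at roughly (12.7, 7.2) before and (10.0, 3.9) after.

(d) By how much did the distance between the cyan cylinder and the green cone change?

-1.8

They were about 10.5 units apart before and 8.7 after — 1.8 units closer together.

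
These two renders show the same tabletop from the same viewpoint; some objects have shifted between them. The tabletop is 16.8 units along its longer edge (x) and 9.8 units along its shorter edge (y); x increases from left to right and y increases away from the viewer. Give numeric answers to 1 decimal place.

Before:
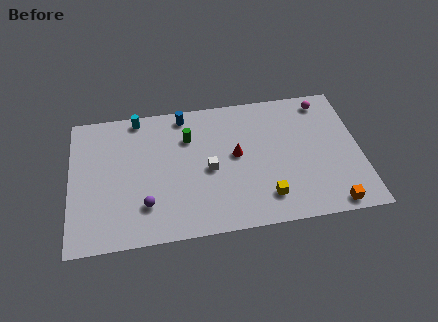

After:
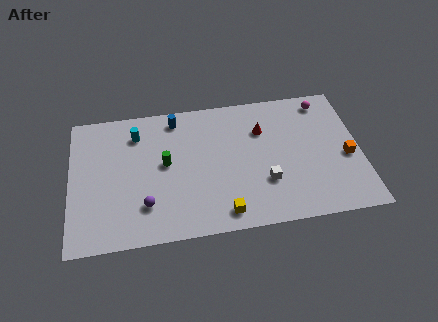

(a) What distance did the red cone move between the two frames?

2.3

The red cone moved from about (9.6, 5.3) to (11.2, 6.9), a distance of √(1.6² + 1.6²) ≈ 2.3.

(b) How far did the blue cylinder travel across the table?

0.5

From (6.7, 8.7) to (6.2, 8.5), the blue cylinder covered √(0.5² + 0.2²) ≈ 0.5 units.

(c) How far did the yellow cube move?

2.6

The yellow cube moved from about (11.2, 2.0) to (8.7, 1.3), a distance of √(2.5² + 0.7²) ≈ 2.6.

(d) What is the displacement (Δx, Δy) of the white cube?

(3.2, -1.4)

The white cube started near (8.0, 4.5) and ended near (11.2, 3.1).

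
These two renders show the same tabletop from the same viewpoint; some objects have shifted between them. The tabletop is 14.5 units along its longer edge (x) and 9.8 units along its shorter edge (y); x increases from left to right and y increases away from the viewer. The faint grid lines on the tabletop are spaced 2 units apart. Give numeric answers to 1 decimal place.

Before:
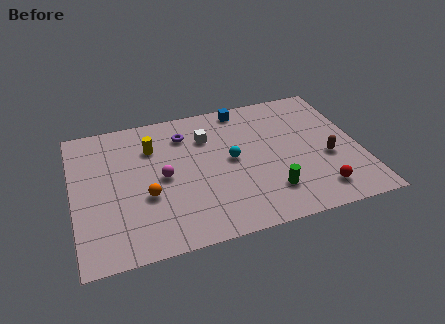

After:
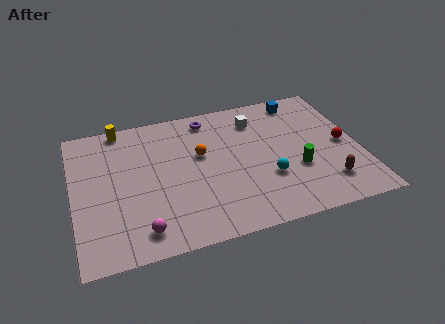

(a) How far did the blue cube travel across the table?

3.0

The blue cube was near (8.9, 8.8) before and (11.9, 8.6) after, so it travelled √(3.0² + 0.2²) ≈ 3.0 units.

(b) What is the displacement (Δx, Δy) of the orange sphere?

(2.9, 2.2)

From the two frames, the orange sphere sits at roughly (3.6, 3.7) before and (6.5, 5.9) after.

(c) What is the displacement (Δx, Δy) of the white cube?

(2.6, 0.6)

The white cube was at about (6.9, 7.1) and moved to about (9.5, 7.7).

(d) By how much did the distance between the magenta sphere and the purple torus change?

+4.9

The distance was about 3.1 in the first image and 8.0 in the second, so they moved 4.9 units further apart.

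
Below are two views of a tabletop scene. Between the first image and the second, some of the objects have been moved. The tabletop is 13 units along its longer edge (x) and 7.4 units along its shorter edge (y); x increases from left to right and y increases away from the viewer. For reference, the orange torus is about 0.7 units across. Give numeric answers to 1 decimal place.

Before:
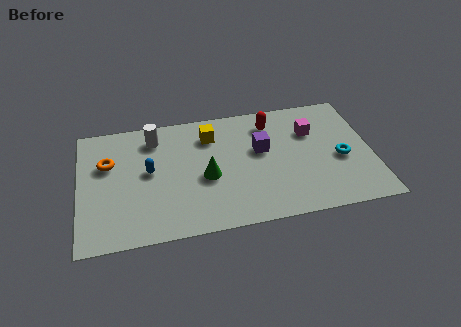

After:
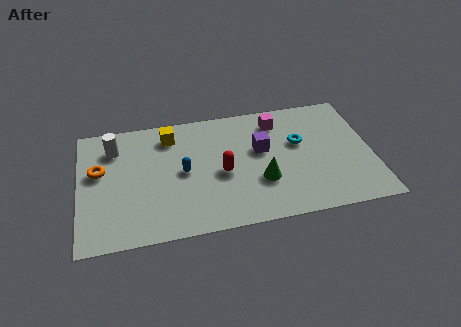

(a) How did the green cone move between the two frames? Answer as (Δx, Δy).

(2.4, -0.7)

The green cone started near (5.6, 3.2) and ended near (8.0, 2.5).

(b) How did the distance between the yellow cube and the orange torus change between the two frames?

-1.1

They were about 4.7 units apart before and 3.6 after — 1.1 units closer together.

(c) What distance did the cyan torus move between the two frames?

2.2

The cyan torus moved from about (11.6, 3.2) to (9.8, 4.5), a distance of √(1.8² + 1.3²) ≈ 2.2.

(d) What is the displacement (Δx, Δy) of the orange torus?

(-0.4, -0.4)

From the two frames, the orange torus sits at roughly (1.3, 4.8) before and (0.9, 4.4) after.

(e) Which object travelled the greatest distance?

the red capsule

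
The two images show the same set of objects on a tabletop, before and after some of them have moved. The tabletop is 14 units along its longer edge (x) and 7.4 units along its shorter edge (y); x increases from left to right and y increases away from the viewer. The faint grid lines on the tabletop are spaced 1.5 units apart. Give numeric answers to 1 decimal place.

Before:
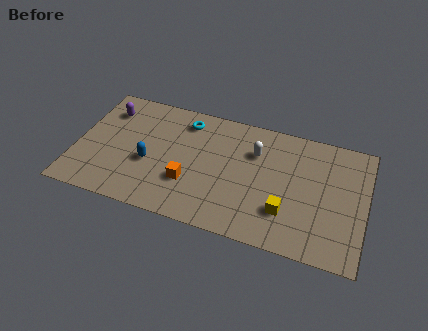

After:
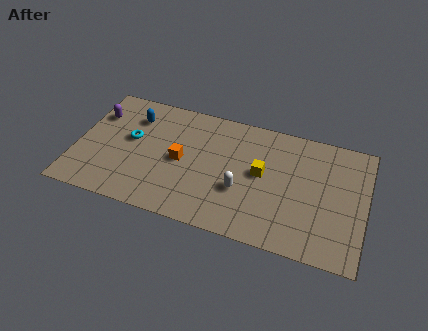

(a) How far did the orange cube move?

1.3

The orange cube was near (5.6, 2.4) before and (5.1, 3.6) after, so it travelled √(0.5² + 1.2²) ≈ 1.3 units.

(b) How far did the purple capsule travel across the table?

0.6

The purple capsule was near (1.3, 5.7) before and (0.8, 5.3) after, so it travelled √(0.5² + 0.4²) ≈ 0.6 units.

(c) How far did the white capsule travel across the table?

2.5

The white capsule was near (8.6, 5.2) before and (8.1, 2.7) after, so it travelled √(0.5² + 2.5²) ≈ 2.5 units.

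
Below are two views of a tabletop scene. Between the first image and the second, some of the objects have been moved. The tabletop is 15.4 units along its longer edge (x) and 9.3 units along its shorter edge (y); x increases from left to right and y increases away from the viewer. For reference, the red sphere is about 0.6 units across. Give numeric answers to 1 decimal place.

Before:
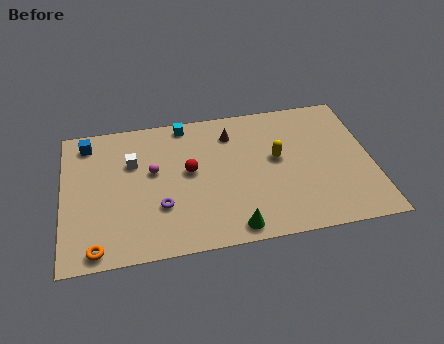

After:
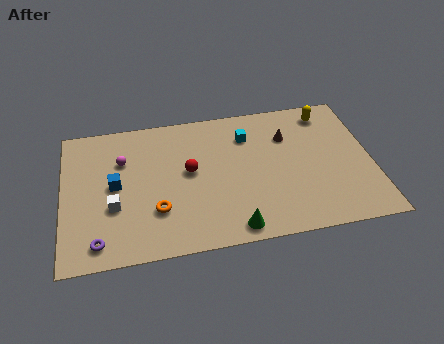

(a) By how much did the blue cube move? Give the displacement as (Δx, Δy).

(1.3, -3.1)

From the two frames, the blue cube sits at roughly (1.3, 7.9) before and (2.6, 4.8) after.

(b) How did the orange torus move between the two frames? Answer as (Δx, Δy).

(3.0, 1.9)

From the two frames, the orange torus sits at roughly (1.6, 0.9) before and (4.6, 2.8) after.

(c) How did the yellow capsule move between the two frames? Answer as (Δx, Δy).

(2.7, 2.7)

From the two frames, the yellow capsule sits at roughly (10.7, 5.2) before and (13.4, 7.9) after.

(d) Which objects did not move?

the green cone and the red sphere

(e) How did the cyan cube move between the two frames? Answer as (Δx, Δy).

(3.1, -1.4)

The cyan cube started near (6.2, 8.4) and ended near (9.3, 7.0).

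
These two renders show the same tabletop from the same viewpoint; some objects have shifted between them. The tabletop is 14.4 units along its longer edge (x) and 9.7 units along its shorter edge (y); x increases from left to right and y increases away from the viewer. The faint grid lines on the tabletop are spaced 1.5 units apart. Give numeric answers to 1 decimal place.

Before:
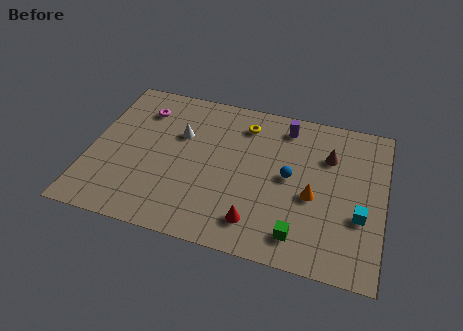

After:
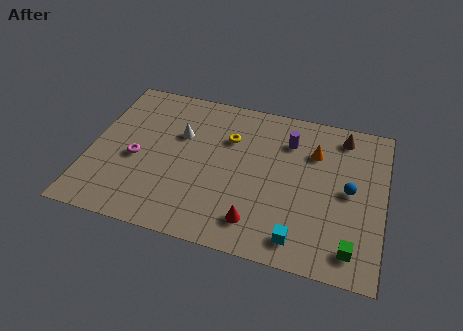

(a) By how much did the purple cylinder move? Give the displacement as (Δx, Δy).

(0.2, -0.9)

The purple cylinder started near (9.4, 8.2) and ended near (9.6, 7.3).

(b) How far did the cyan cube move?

3.5

From (13.3, 3.5) to (10.5, 1.4), the cyan cube covered √(2.8² + 2.1²) ≈ 3.5 units.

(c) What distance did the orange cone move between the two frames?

2.8

The orange cone was near (11.0, 4.1) before and (10.9, 6.9) after, so it travelled √(0.1² + 2.8²) ≈ 2.8 units.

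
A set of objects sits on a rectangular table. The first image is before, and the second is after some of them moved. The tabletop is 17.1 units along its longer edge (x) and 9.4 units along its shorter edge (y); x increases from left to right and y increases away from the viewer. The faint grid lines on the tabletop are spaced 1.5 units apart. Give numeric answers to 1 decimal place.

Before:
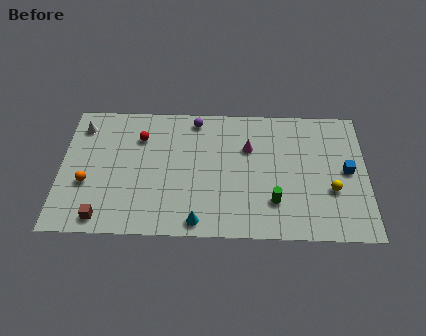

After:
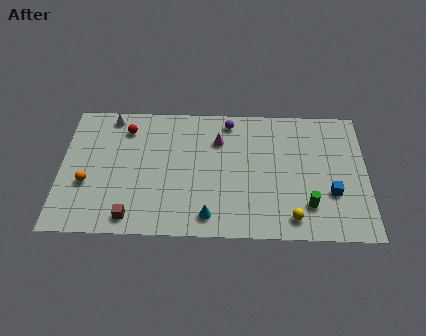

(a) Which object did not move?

the orange sphere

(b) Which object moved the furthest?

the yellow sphere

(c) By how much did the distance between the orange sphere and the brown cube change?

+0.8

Before: roughly 2.6 units apart; after: 3.4. That's 0.8 units further apart.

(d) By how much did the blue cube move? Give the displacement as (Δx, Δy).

(-0.9, -1.6)

The blue cube started near (16.0, 4.8) and ended near (15.1, 3.2).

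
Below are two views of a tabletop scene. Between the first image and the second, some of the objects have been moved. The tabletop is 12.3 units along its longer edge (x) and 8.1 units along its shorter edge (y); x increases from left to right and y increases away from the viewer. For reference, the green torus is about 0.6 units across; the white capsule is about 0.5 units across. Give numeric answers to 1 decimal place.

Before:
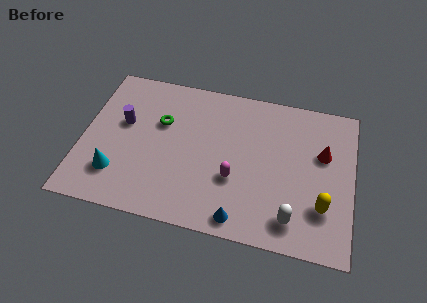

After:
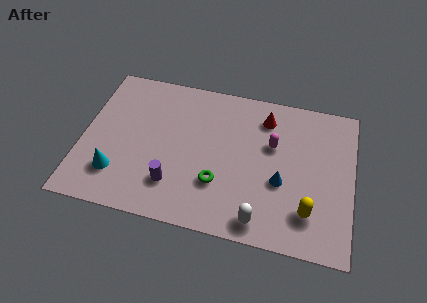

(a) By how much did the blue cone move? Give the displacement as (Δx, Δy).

(1.7, 2.3)

The blue cone started near (7.4, 0.9) and ended near (9.1, 3.2).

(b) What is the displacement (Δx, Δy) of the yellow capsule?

(-0.6, -0.4)

From the two frames, the yellow capsule sits at roughly (11.0, 2.3) before and (10.4, 1.9) after.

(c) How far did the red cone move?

3.0

From (10.9, 5.1) to (8.2, 6.5), the red cone covered √(2.7² + 1.4²) ≈ 3.0 units.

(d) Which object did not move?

the cyan cone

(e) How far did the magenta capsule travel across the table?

2.7

The magenta capsule was near (7.0, 2.9) before and (8.6, 5.1) after, so it travelled √(1.6² + 2.2²) ≈ 2.7 units.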